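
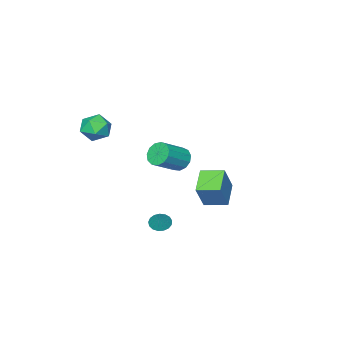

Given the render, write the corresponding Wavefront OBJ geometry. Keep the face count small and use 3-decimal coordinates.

v -1.647 -0.59 -0.525
v -1.16 -0.62 -1.317
v 0.573 -0.74 -0.247
v 0.087 -0.71 0.545
v -1.204 -0.113 -1.189
v 0.53 -0.233 -0.12
v -1.388 0.242 -0.851
v 0.345 0.122 0.219
v -1.654 0.333 -0.409
v 0.079 0.213 0.661
v -1.918 0.131 -0.003
v -0.185 0.011 1.066
v -2.096 -0.3 0.236
v -0.363 -0.42 1.306
v -2.131 -0.823 0.234
v -0.398 -0.943 1.304
v -2.012 -1.272 -0.009
v -0.279 -1.392 1.061
v -1.777 -1.504 -0.415
v -0.044 -1.624 0.654
v -1.501 -1.446 -0.857
v 0.232 -1.566 0.213
v -1.271 -1.117 -1.193
v 0.462 -1.237 -0.123
v -5.542 0.173 -4.042
v -4.547 0.46 -2.181
v -4.196 1.17 -4.917
v -3.2 1.457 -3.056
v -4.7 -1.177 -4.284
v -3.704 -0.89 -2.423
v -3.353 -0.18 -5.159
v -2.358 0.107 -3.298
v 3.584 3.306 -2.477
v 4.207 3.023 -2.666
v 4.116 3.774 -1.423
v 4.213 3.332 -2.806
v 4.074 3.635 -2.871
v 3.823 3.864 -2.846
v 3.518 3.964 -2.736
v 3.227 3.913 -2.567
v 3.019 3.724 -2.377
v 2.939 3.439 -2.21
v 3.008 3.123 -2.105
v 3.208 2.849 -2.084
v 3.495 2.68 -2.154
v 3.801 2.654 -2.297
v 4.059 2.778 -2.482
v 2.754 -1.953 3.613
v 3.481 -1.358 3.033
v 4.039 -3.122 4.027
v 4.766 -2.527 3.447
v 4.353 -2.127 4.389
v 3.558 -1.405 4.133
v 3.962 -3.075 2.927
v 3.167 -2.353 2.671
v 4.228 -2.052 2.609
v 4.469 -1.466 3.513
v 3.051 -3.014 3.547
v 3.292 -2.428 4.451
f 2 1 5
f 2 5 3
f 3 5 6
f 3 6 4
f 5 1 7
f 5 7 6
f 6 7 8
f 6 8 4
f 7 1 9
f 7 9 8
f 8 9 10
f 8 10 4
f 9 1 11
f 9 11 10
f 10 11 12
f 10 12 4
f 11 1 13
f 11 13 12
f 12 13 14
f 12 14 4
f 13 1 15
f 13 15 14
f 14 15 16
f 14 16 4
f 15 1 17
f 15 17 16
f 16 17 18
f 16 18 4
f 17 1 19
f 17 19 18
f 18 19 20
f 18 20 4
f 19 1 21
f 19 21 20
f 20 21 22
f 20 22 4
f 21 1 23
f 21 23 22
f 22 23 24
f 22 24 4
f 23 1 2
f 23 2 24
f 24 2 3
f 24 3 4
f 26 28 25
f 29 26 25
f 25 28 27
f 27 29 25
f 26 32 28
f 30 26 29
f 30 32 26
f 28 32 27
f 31 29 27
f 27 32 31
f 31 30 29
f 32 30 31
f 34 33 36
f 34 36 35
f 36 33 37
f 36 37 35
f 37 33 38
f 37 38 35
f 38 33 39
f 38 39 35
f 39 33 40
f 39 40 35
f 40 33 41
f 40 41 35
f 41 33 42
f 41 42 35
f 42 33 43
f 42 43 35
f 43 33 44
f 43 44 35
f 44 33 45
f 44 45 35
f 45 33 46
f 45 46 35
f 46 33 47
f 46 47 35
f 47 33 34
f 47 34 35
f 48 59 53
f 48 53 49
f 48 49 55
f 48 55 58
f 48 58 59
f 49 53 57
f 53 59 52
f 59 58 50
f 58 55 54
f 55 49 56
f 51 57 52
f 51 52 50
f 51 50 54
f 51 54 56
f 51 56 57
f 52 57 53
f 50 52 59
f 54 50 58
f 56 54 55
f 57 56 49



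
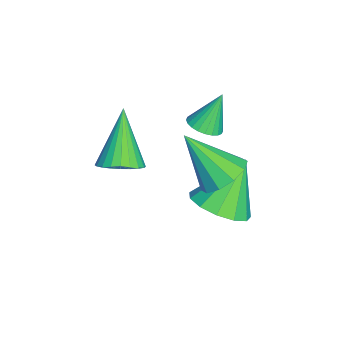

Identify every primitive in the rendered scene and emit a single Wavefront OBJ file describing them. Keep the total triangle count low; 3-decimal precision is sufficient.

v -1.871 2.106 0.185
v -1.511 1.803 0.407
v -2.169 2.534 1.255
v -1.404 1.971 0.37
v -1.367 2.159 0.305
v -1.408 2.34 0.221
v -1.518 2.485 0.132
v -1.683 2.572 0.051
v -1.876 2.588 -0.009
v -2.068 2.531 -0.04
v -2.23 2.409 -0.037
v -2.338 2.241 0.001
v -2.374 2.052 0.066
v -2.334 1.872 0.15
v -2.223 1.727 0.239
v -2.058 1.64 0.32
v -1.865 1.624 0.38
v -1.673 1.681 0.411
v 0.273 0.178 0.361
v 0.712 0.494 0.703
v -0.773 0.142 1.739
v 0.579 0.683 0.607
v 0.4 0.795 0.474
v 0.202 0.813 0.323
v 0.014 0.734 0.179
v -0.134 0.57 0.062
v -0.22 0.347 -0.009
v -0.232 0.098 -0.024
v -0.166 -0.139 0.02
v -0.033 -0.328 0.116
v 0.146 -0.439 0.249
v 0.345 -0.457 0.399
v 0.532 -0.378 0.544
v 0.68 -0.215 0.661
v 0.767 0.008 0.732
v 0.778 0.258 0.747
v -0.685 2.624 -2.075
v 0.102 2.607 -1.659
v -1.395 3.236 -0.705
v 0.068 3.057 -1.878
v -0.206 3.37 -2.159
v -0.631 3.446 -2.414
v -1.073 3.261 -2.561
v -1.392 2.874 -2.553
v -1.487 2.408 -2.394
v -1.326 2.01 -2.134
v -0.962 1.808 -1.855
v -0.51 1.865 -1.645
v -0.113 2.162 -1.573
v 0.468 2.814 0.432
v 1.069 2.431 0.269
v 0.132 1.766 1.648
v 1.182 2.746 0.571
v 1.022 3.087 0.82
v 0.651 3.323 0.921
v 0.21 3.365 0.835
v -0.132 3.196 0.595
v -0.245 2.881 0.292
v -0.086 2.54 0.043
v 0.285 2.304 -0.058
v 0.726 2.262 0.029
f 2 1 4
f 2 4 3
f 4 1 5
f 4 5 3
f 5 1 6
f 5 6 3
f 6 1 7
f 6 7 3
f 7 1 8
f 7 8 3
f 8 1 9
f 8 9 3
f 9 1 10
f 9 10 3
f 10 1 11
f 10 11 3
f 11 1 12
f 11 12 3
f 12 1 13
f 12 13 3
f 13 1 14
f 13 14 3
f 14 1 15
f 14 15 3
f 15 1 16
f 15 16 3
f 16 1 17
f 16 17 3
f 17 1 18
f 17 18 3
f 18 1 2
f 18 2 3
f 20 19 22
f 20 22 21
f 22 19 23
f 22 23 21
f 23 19 24
f 23 24 21
f 24 19 25
f 24 25 21
f 25 19 26
f 25 26 21
f 26 19 27
f 26 27 21
f 27 19 28
f 27 28 21
f 28 19 29
f 28 29 21
f 29 19 30
f 29 30 21
f 30 19 31
f 30 31 21
f 31 19 32
f 31 32 21
f 32 19 33
f 32 33 21
f 33 19 34
f 33 34 21
f 34 19 35
f 34 35 21
f 35 19 36
f 35 36 21
f 36 19 20
f 36 20 21
f 38 37 40
f 38 40 39
f 40 37 41
f 40 41 39
f 41 37 42
f 41 42 39
f 42 37 43
f 42 43 39
f 43 37 44
f 43 44 39
f 44 37 45
f 44 45 39
f 45 37 46
f 45 46 39
f 46 37 47
f 46 47 39
f 47 37 48
f 47 48 39
f 48 37 49
f 48 49 39
f 49 37 38
f 49 38 39
f 51 50 53
f 51 53 52
f 53 50 54
f 53 54 52
f 54 50 55
f 54 55 52
f 55 50 56
f 55 56 52
f 56 50 57
f 56 57 52
f 57 50 58
f 57 58 52
f 58 50 59
f 58 59 52
f 59 50 60
f 59 60 52
f 60 50 61
f 60 61 52
f 61 50 51
f 61 51 52



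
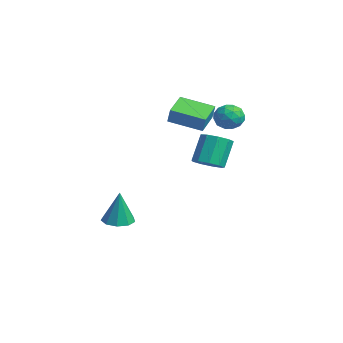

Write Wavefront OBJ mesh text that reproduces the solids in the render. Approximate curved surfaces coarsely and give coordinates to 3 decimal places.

v 1.536 0.8 0.558
v 2.33 0.562 0.933
v 1.778 1.282 2.557
v 0.984 1.52 2.182
v 2.371 1.135 0.693
v 1.82 1.855 2.317
v 2.021 1.551 0.39
v 1.47 2.271 2.014
v 1.444 1.616 0.165
v 0.893 2.336 1.789
v 0.91 1.299 0.124
v 0.359 2.019 1.748
v 0.669 0.748 0.287
v 0.117 1.469 1.91
v 0.833 0.222 0.576
v 0.282 0.942 2.2
v 1.326 -0.034 0.857
v 0.775 0.687 2.481
v 1.917 0.1 0.998
v 1.366 0.821 2.622
v -0.38 2.995 2.94
v 0.461 3.302 3.124
v -0.061 1.718 3.616
v 0.78 2.025 3.8
v 0.057 2.394 4.22
v -0.14 3.184 3.803
v 0.54 1.836 2.937
v 0.343 2.626 2.52
v 1.03 2.586 3.122
v 0.732 2.931 3.915
v -0.332 2.089 2.825
v -0.63 2.434 3.618
v 0.013 3.261 2.973
v 0.387 1.759 3.767
v -0.038 1.976 4.015
v 0.457 2.157 4.122
v -0.341 3.191 3.372
v 0.154 3.372 3.479
v -0.084 2.838 4.124
v 0.246 1.648 3.261
v 0.741 1.829 3.368
v -0.057 2.863 2.618
v 0.438 3.044 2.725
v 0.484 2.182 2.616
v 0.842 3.021 3.08
v 1.029 2.27 3.477
v 0.888 2.159 2.97
v 0.772 2.623 2.724
v 0.666 3.223 3.546
v 0.854 2.472 3.943
v 0.428 2.689 4.19
v 0.313 3.154 3.944
v 1.001 2.802 3.545
v -0.454 2.548 2.797
v -0.266 1.797 3.194
v 0.087 1.866 2.796
v -0.028 2.331 2.55
v -0.629 2.75 3.263
v -0.442 1.999 3.66
v -0.372 2.397 4.016
v -0.488 2.861 3.77
v -0.601 2.218 3.195
v -3.738 1.025 3.031
v -3.266 1.012 3.992
v -2.589 2.633 2.488
v -2.117 2.621 3.449
v -2.623 0.039 2.471
v -2.151 0.027 3.432
v -1.474 1.648 1.928
v -1.002 1.635 2.889
v -2.766 -2.775 -4.635
v -1.873 -2.473 -4.757
v -2.474 -2.765 -2.485
v -2.275 -1.964 -4.705
v -2.906 -1.835 -4.62
v -3.471 -2.145 -4.542
v -3.707 -2.75 -4.508
v -3.502 -3.366 -4.533
v -2.953 -3.706 -4.606
v -2.316 -3.609 -4.693
v -1.889 -3.122 -4.752
f 2 1 5
f 2 5 3
f 3 5 6
f 3 6 4
f 5 1 7
f 5 7 6
f 6 7 8
f 6 8 4
f 7 1 9
f 7 9 8
f 8 9 10
f 8 10 4
f 9 1 11
f 9 11 10
f 10 11 12
f 10 12 4
f 11 1 13
f 11 13 12
f 12 13 14
f 12 14 4
f 13 1 15
f 13 15 14
f 14 15 16
f 14 16 4
f 15 1 17
f 15 17 16
f 16 17 18
f 16 18 4
f 17 1 19
f 17 19 18
f 18 19 20
f 18 20 4
f 19 1 2
f 19 2 20
f 20 2 3
f 20 3 4
f 21 58 37
f 58 32 61
f 37 61 26
f 58 61 37
f 21 37 33
f 37 26 38
f 33 38 22
f 37 38 33
f 21 33 42
f 33 22 43
f 42 43 28
f 33 43 42
f 21 42 54
f 42 28 57
f 54 57 31
f 42 57 54
f 21 54 58
f 54 31 62
f 58 62 32
f 54 62 58
f 22 38 49
f 38 26 52
f 49 52 30
f 38 52 49
f 26 61 39
f 61 32 60
f 39 60 25
f 61 60 39
f 32 62 59
f 62 31 55
f 59 55 23
f 62 55 59
f 31 57 56
f 57 28 44
f 56 44 27
f 57 44 56
f 28 43 48
f 43 22 45
f 48 45 29
f 43 45 48
f 24 50 36
f 50 30 51
f 36 51 25
f 50 51 36
f 24 36 34
f 36 25 35
f 34 35 23
f 36 35 34
f 24 34 41
f 34 23 40
f 41 40 27
f 34 40 41
f 24 41 46
f 41 27 47
f 46 47 29
f 41 47 46
f 24 46 50
f 46 29 53
f 50 53 30
f 46 53 50
f 25 51 39
f 51 30 52
f 39 52 26
f 51 52 39
f 23 35 59
f 35 25 60
f 59 60 32
f 35 60 59
f 27 40 56
f 40 23 55
f 56 55 31
f 40 55 56
f 29 47 48
f 47 27 44
f 48 44 28
f 47 44 48
f 30 53 49
f 53 29 45
f 49 45 22
f 53 45 49
f 64 66 63
f 67 64 63
f 63 66 65
f 65 67 63
f 64 70 66
f 68 64 67
f 68 70 64
f 66 70 65
f 69 67 65
f 65 70 69
f 69 68 67
f 70 68 69
f 72 71 74
f 72 74 73
f 74 71 75
f 74 75 73
f 75 71 76
f 75 76 73
f 76 71 77
f 76 77 73
f 77 71 78
f 77 78 73
f 78 71 79
f 78 79 73
f 79 71 80
f 79 80 73
f 80 71 81
f 80 81 73
f 81 71 72
f 81 72 73



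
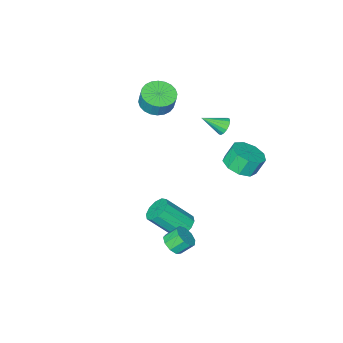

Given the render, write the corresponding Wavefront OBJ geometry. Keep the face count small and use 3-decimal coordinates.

v -0.473 -3.679 1.206
v 0.074 -2.853 0.889
v 0.14 -2.495 1.938
v -0.407 -3.321 2.254
v -0.306 -2.71 0.865
v -0.239 -2.353 1.914
v -0.711 -2.716 0.893
v -0.644 -2.358 1.941
v -1.079 -2.868 0.968
v -1.013 -2.51 2.017
v -1.356 -3.143 1.079
v -1.289 -2.786 2.128
v -1.498 -3.5 1.21
v -1.431 -3.142 2.259
v -1.484 -3.884 1.34
v -1.417 -3.527 2.389
v -1.316 -4.237 1.449
v -1.25 -3.88 2.498
v -1.02 -4.505 1.522
v -0.954 -4.147 2.571
v -0.641 -4.647 1.546
v -0.574 -4.29 2.595
v -0.236 -4.642 1.519
v -0.169 -4.284 2.567
v 0.133 -4.49 1.443
v 0.199 -4.132 2.492
v 0.409 -4.214 1.332
v 0.476 -3.857 2.381
v 0.551 -3.858 1.201
v 0.618 -3.5 2.25
v 0.537 -3.473 1.071
v 0.604 -3.116 2.12
v 0.37 -3.12 0.962
v 0.436 -2.763 2.011
v 3.872 3.623 -3.705
v 4.433 3.672 -3.226
v 3.81 4.067 -2.536
v 3.248 4.017 -3.015
v 4.4 4.098 -3.499
v 3.777 4.492 -2.809
v 4.12 4.301 -3.868
v 3.497 4.695 -3.178
v 3.723 4.187 -4.161
v 3.1 4.581 -3.471
v 3.396 3.809 -4.241
v 2.773 4.203 -3.55
v 3.291 3.344 -4.07
v 2.668 3.738 -3.38
v 3.458 3.01 -3.728
v 2.835 3.404 -3.038
v 3.818 2.962 -3.376
v 3.195 3.357 -2.686
v 4.204 3.224 -3.178
v 3.58 3.618 -2.487
v -1.182 3.016 -0.066
v -0.508 3.8 0.115
v -1.003 3.988 1.147
v -1.678 3.204 0.966
v -1.095 4.052 -0.213
v -1.59 4.24 0.819
v -1.723 3.819 -0.472
v -2.218 4.008 0.56
v -2.098 3.211 -0.541
v -2.593 3.399 0.491
v -2.045 2.511 -0.388
v -2.54 2.699 0.644
v -1.588 2.047 -0.084
v -2.083 2.236 0.948
v -0.941 2.037 0.228
v -1.437 2.226 1.26
v -0.407 2.485 0.403
v -0.903 2.673 1.435
v -0.236 3.181 0.358
v -0.731 3.369 1.39
v -1.733 0.927 1.603
v -1.361 0.937 1.12
v -0.707 0.193 2.377
v -1.293 1.201 1.28
v -1.344 1.391 1.527
v -1.498 1.457 1.795
v -1.715 1.381 2.011
v -1.937 1.183 2.118
v -2.105 0.917 2.087
v -2.172 0.654 1.926
v -2.122 0.464 1.679
v -1.968 0.398 1.412
v -1.75 0.474 1.196
v -1.528 0.671 1.089
v 1.947 2.092 -4.47
v 2.614 2.09 -4.981
v 3.76 1.125 -3.481
v 3.093 1.128 -2.97
v 2.624 2.53 -4.706
v 3.77 1.565 -3.206
v 2.376 2.803 -4.341
v 3.522 1.838 -2.841
v 1.964 2.805 -4.025
v 3.11 1.84 -2.525
v 1.545 2.534 -3.879
v 2.691 1.569 -2.379
v 1.28 2.095 -3.959
v 2.426 1.13 -2.459
v 1.27 1.655 -4.234
v 2.416 0.69 -2.734
v 1.518 1.382 -4.599
v 2.664 0.417 -3.099
v 1.93 1.38 -4.915
v 3.076 0.415 -3.415
v 2.349 1.651 -5.061
v 3.495 0.686 -3.561
f 2 1 5
f 2 5 3
f 3 5 6
f 3 6 4
f 5 1 7
f 5 7 6
f 6 7 8
f 6 8 4
f 7 1 9
f 7 9 8
f 8 9 10
f 8 10 4
f 9 1 11
f 9 11 10
f 10 11 12
f 10 12 4
f 11 1 13
f 11 13 12
f 12 13 14
f 12 14 4
f 13 1 15
f 13 15 14
f 14 15 16
f 14 16 4
f 15 1 17
f 15 17 16
f 16 17 18
f 16 18 4
f 17 1 19
f 17 19 18
f 18 19 20
f 18 20 4
f 19 1 21
f 19 21 20
f 20 21 22
f 20 22 4
f 21 1 23
f 21 23 22
f 22 23 24
f 22 24 4
f 23 1 25
f 23 25 24
f 24 25 26
f 24 26 4
f 25 1 27
f 25 27 26
f 26 27 28
f 26 28 4
f 27 1 29
f 27 29 28
f 28 29 30
f 28 30 4
f 29 1 31
f 29 31 30
f 30 31 32
f 30 32 4
f 31 1 33
f 31 33 32
f 32 33 34
f 32 34 4
f 33 1 2
f 33 2 34
f 34 2 3
f 34 3 4
f 36 35 39
f 36 39 37
f 37 39 40
f 37 40 38
f 39 35 41
f 39 41 40
f 40 41 42
f 40 42 38
f 41 35 43
f 41 43 42
f 42 43 44
f 42 44 38
f 43 35 45
f 43 45 44
f 44 45 46
f 44 46 38
f 45 35 47
f 45 47 46
f 46 47 48
f 46 48 38
f 47 35 49
f 47 49 48
f 48 49 50
f 48 50 38
f 49 35 51
f 49 51 50
f 50 51 52
f 50 52 38
f 51 35 53
f 51 53 52
f 52 53 54
f 52 54 38
f 53 35 36
f 53 36 54
f 54 36 37
f 54 37 38
f 56 55 59
f 56 59 57
f 57 59 60
f 57 60 58
f 59 55 61
f 59 61 60
f 60 61 62
f 60 62 58
f 61 55 63
f 61 63 62
f 62 63 64
f 62 64 58
f 63 55 65
f 63 65 64
f 64 65 66
f 64 66 58
f 65 55 67
f 65 67 66
f 66 67 68
f 66 68 58
f 67 55 69
f 67 69 68
f 68 69 70
f 68 70 58
f 69 55 71
f 69 71 70
f 70 71 72
f 70 72 58
f 71 55 73
f 71 73 72
f 72 73 74
f 72 74 58
f 73 55 56
f 73 56 74
f 74 56 57
f 74 57 58
f 76 75 78
f 76 78 77
f 78 75 79
f 78 79 77
f 79 75 80
f 79 80 77
f 80 75 81
f 80 81 77
f 81 75 82
f 81 82 77
f 82 75 83
f 82 83 77
f 83 75 84
f 83 84 77
f 84 75 85
f 84 85 77
f 85 75 86
f 85 86 77
f 86 75 87
f 86 87 77
f 87 75 88
f 87 88 77
f 88 75 76
f 88 76 77
f 90 89 93
f 90 93 91
f 91 93 94
f 91 94 92
f 93 89 95
f 93 95 94
f 94 95 96
f 94 96 92
f 95 89 97
f 95 97 96
f 96 97 98
f 96 98 92
f 97 89 99
f 97 99 98
f 98 99 100
f 98 100 92
f 99 89 101
f 99 101 100
f 100 101 102
f 100 102 92
f 101 89 103
f 101 103 102
f 102 103 104
f 102 104 92
f 103 89 105
f 103 105 104
f 104 105 106
f 104 106 92
f 105 89 107
f 105 107 106
f 106 107 108
f 106 108 92
f 107 89 109
f 107 109 108
f 108 109 110
f 108 110 92
f 109 89 90
f 109 90 110
f 110 90 91
f 110 91 92



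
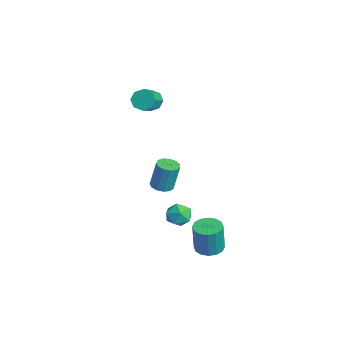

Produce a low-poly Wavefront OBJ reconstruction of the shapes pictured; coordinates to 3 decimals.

v -2.797 -2.629 -2.957
v -2.166 -2.731 -2.989
v -2.032 -2.413 -1.334
v -2.663 -2.311 -1.303
v -2.215 -2.38 -3.052
v -2.082 -2.061 -1.398
v -2.449 -2.107 -3.086
v -2.316 -1.789 -1.431
v -2.794 -2.001 -3.078
v -2.66 -1.682 -1.424
v -3.139 -2.094 -3.033
v -3.006 -1.775 -1.378
v -3.376 -2.357 -2.963
v -3.242 -2.038 -1.309
v -3.429 -2.706 -2.891
v -3.295 -2.388 -1.237
v -3.281 -3.031 -2.841
v -3.147 -2.713 -1.186
v -2.979 -3.229 -2.827
v -2.846 -2.91 -1.173
v -2.62 -3.236 -2.855
v -2.486 -2.917 -1.2
v -2.317 -3.05 -2.915
v -2.183 -2.732 -1.261
v -3.5 -2.982 3.192
v -3.004 -2.686 2.853
v -2.124 -3.362 3.549
v -2.62 -3.658 3.888
v -3.136 -2.425 3.274
v -2.257 -3.101 3.97
v -3.482 -2.49 3.647
v -2.602 -3.167 4.343
v -3.838 -2.844 3.754
v -2.958 -3.52 4.45
v -3.996 -3.278 3.531
v -3.116 -3.954 4.227
v -3.863 -3.539 3.11
v -2.984 -4.215 3.806
v -3.518 -3.473 2.737
v -2.638 -4.15 3.433
v -3.162 -3.12 2.63
v -2.282 -3.796 3.326
v 3.487 -2.171 -3.439
v 4.075 -1.689 -3.45
v 4.22 -1.827 -1.772
v 3.633 -2.309 -1.761
v 3.757 -1.462 -3.404
v 3.903 -1.599 -1.726
v 3.367 -1.424 -3.367
v 3.513 -1.562 -1.689
v 3.01 -1.587 -3.35
v 3.155 -1.725 -1.672
v 2.78 -1.906 -3.356
v 2.925 -2.044 -1.678
v 2.74 -2.296 -3.384
v 2.885 -2.434 -1.706
v 2.9 -2.653 -3.428
v 3.045 -2.791 -1.75
v 3.217 -2.881 -3.474
v 3.363 -3.018 -1.796
v 3.607 -2.918 -3.511
v 3.753 -3.056 -1.833
v 3.965 -2.755 -3.528
v 4.11 -2.893 -1.85
v 4.195 -2.436 -3.522
v 4.34 -2.574 -1.844
v 4.235 -2.046 -3.494
v 4.38 -2.184 -1.816
v 0.103 -2.421 -2.622
v 0.826 -2.257 -2.388
v 0.534 -3.423 -3.252
v 1.257 -3.259 -3.018
v 0.729 -3.507 -2.503
v 0.462 -2.888 -2.114
v 0.898 -2.792 -3.526
v 0.631 -2.173 -3.137
v 1.318 -2.486 -2.946
v 1.213 -2.928 -2.314
v 0.147 -2.752 -3.326
v 0.042 -3.194 -2.694
f 2 1 5
f 2 5 3
f 3 5 6
f 3 6 4
f 5 1 7
f 5 7 6
f 6 7 8
f 6 8 4
f 7 1 9
f 7 9 8
f 8 9 10
f 8 10 4
f 9 1 11
f 9 11 10
f 10 11 12
f 10 12 4
f 11 1 13
f 11 13 12
f 12 13 14
f 12 14 4
f 13 1 15
f 13 15 14
f 14 15 16
f 14 16 4
f 15 1 17
f 15 17 16
f 16 17 18
f 16 18 4
f 17 1 19
f 17 19 18
f 18 19 20
f 18 20 4
f 19 1 21
f 19 21 20
f 20 21 22
f 20 22 4
f 21 1 23
f 21 23 22
f 22 23 24
f 22 24 4
f 23 1 2
f 23 2 24
f 24 2 3
f 24 3 4
f 26 25 29
f 26 29 27
f 27 29 30
f 27 30 28
f 29 25 31
f 29 31 30
f 30 31 32
f 30 32 28
f 31 25 33
f 31 33 32
f 32 33 34
f 32 34 28
f 33 25 35
f 33 35 34
f 34 35 36
f 34 36 28
f 35 25 37
f 35 37 36
f 36 37 38
f 36 38 28
f 37 25 39
f 37 39 38
f 38 39 40
f 38 40 28
f 39 25 41
f 39 41 40
f 40 41 42
f 40 42 28
f 41 25 26
f 41 26 42
f 42 26 27
f 42 27 28
f 44 43 47
f 44 47 45
f 45 47 48
f 45 48 46
f 47 43 49
f 47 49 48
f 48 49 50
f 48 50 46
f 49 43 51
f 49 51 50
f 50 51 52
f 50 52 46
f 51 43 53
f 51 53 52
f 52 53 54
f 52 54 46
f 53 43 55
f 53 55 54
f 54 55 56
f 54 56 46
f 55 43 57
f 55 57 56
f 56 57 58
f 56 58 46
f 57 43 59
f 57 59 58
f 58 59 60
f 58 60 46
f 59 43 61
f 59 61 60
f 60 61 62
f 60 62 46
f 61 43 63
f 61 63 62
f 62 63 64
f 62 64 46
f 63 43 65
f 63 65 64
f 64 65 66
f 64 66 46
f 65 43 67
f 65 67 66
f 66 67 68
f 66 68 46
f 67 43 44
f 67 44 68
f 68 44 45
f 68 45 46
f 69 80 74
f 69 74 70
f 69 70 76
f 69 76 79
f 69 79 80
f 70 74 78
f 74 80 73
f 80 79 71
f 79 76 75
f 76 70 77
f 72 78 73
f 72 73 71
f 72 71 75
f 72 75 77
f 72 77 78
f 73 78 74
f 71 73 80
f 75 71 79
f 77 75 76
f 78 77 70



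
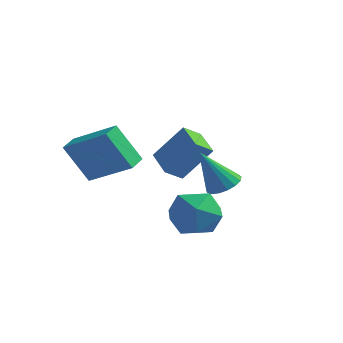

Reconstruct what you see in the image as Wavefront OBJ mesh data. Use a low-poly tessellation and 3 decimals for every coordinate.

v 1.5 1.532 1.872
v 2.164 1.151 1.047
v 0.036 1.229 0.833
v 0.7 0.848 0.008
v 0.583 0.254 0.956
v 1.488 0.44 1.598
v 0.712 1.94 0.282
v 1.617 2.126 0.924
v 1.677 1.403 0.064
v 1.597 0.361 0.481
v 0.603 2.019 1.399
v 0.523 0.977 1.816
v -2.068 -0.676 2.659
v -2.941 -0.913 4.18
v -2.117 0.126 2.756
v -2.99 -0.11 4.277
v -0.35 -0.69 3.643
v -1.223 -0.926 5.164
v -0.399 0.113 3.74
v -1.272 -0.124 5.261
v 2.199 1.152 2.644
v 2.827 1.151 2.93
v 1.481 0.688 4.216
v 2.721 1.46 2.974
v 2.496 1.7 2.941
v 2.203 1.814 2.841
v 1.909 1.776 2.696
v 1.681 1.596 2.538
v 1.572 1.314 2.405
v 1.607 0.995 2.327
v 1.778 0.712 2.321
v 2.045 0.53 2.389
v 2.347 0.491 2.516
v 2.616 0.603 2.672
v 2.789 0.841 2.821
v -1.557 4.477 1.612
v -1.953 3.837 2.123
v -0.573 4.989 3.017
v -0.97 4.349 3.528
v -0.63 3.631 1.272
v -1.027 2.991 1.783
v 0.353 4.143 2.677
v -0.043 3.503 3.188
f 1 12 6
f 1 6 2
f 1 2 8
f 1 8 11
f 1 11 12
f 2 6 10
f 6 12 5
f 12 11 3
f 11 8 7
f 8 2 9
f 4 10 5
f 4 5 3
f 4 3 7
f 4 7 9
f 4 9 10
f 5 10 6
f 3 5 12
f 7 3 11
f 9 7 8
f 10 9 2
f 14 16 13
f 17 14 13
f 13 16 15
f 15 17 13
f 14 20 16
f 18 14 17
f 18 20 14
f 16 20 15
f 19 17 15
f 15 20 19
f 19 18 17
f 20 18 19
f 22 21 24
f 22 24 23
f 24 21 25
f 24 25 23
f 25 21 26
f 25 26 23
f 26 21 27
f 26 27 23
f 27 21 28
f 27 28 23
f 28 21 29
f 28 29 23
f 29 21 30
f 29 30 23
f 30 21 31
f 30 31 23
f 31 21 32
f 31 32 23
f 32 21 33
f 32 33 23
f 33 21 34
f 33 34 23
f 34 21 35
f 34 35 23
f 35 21 22
f 35 22 23
f 37 39 36
f 40 37 36
f 36 39 38
f 38 40 36
f 37 43 39
f 41 37 40
f 41 43 37
f 39 43 38
f 42 40 38
f 38 43 42
f 42 41 40
f 43 41 42



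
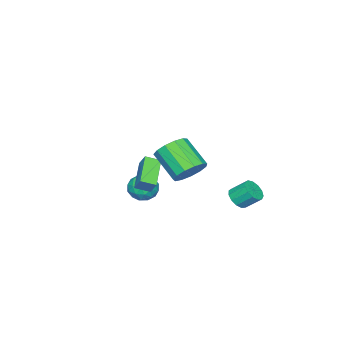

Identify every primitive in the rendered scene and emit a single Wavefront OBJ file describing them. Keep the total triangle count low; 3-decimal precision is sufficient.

v -1.472 -1.798 -3.633
v -0.679 -1.977 -3.19
v -2.061 -3.063 -3.09
v -1.268 -3.242 -2.647
v -1.802 -2.537 -2.374
v -1.438 -1.756 -2.709
v -1.302 -3.284 -3.571
v -0.938 -2.503 -3.906
v -0.574 -2.896 -3.152
v -0.883 -2.434 -2.412
v -1.857 -2.606 -3.868
v -2.166 -2.144 -3.128
v -1.024 -1.777 -3.459
v -1.716 -3.263 -2.821
v -2.03 -2.849 -2.66
v -1.564 -2.954 -2.4
v -1.47 -1.646 -3.177
v -1.004 -1.752 -2.916
v -1.664 -2.081 -2.436
v -1.736 -3.288 -3.364
v -1.27 -3.394 -3.103
v -1.176 -2.086 -3.88
v -0.71 -2.191 -3.62
v -1.076 -2.959 -3.844
v -0.496 -2.422 -3.176
v -0.842 -3.165 -2.857
v -0.862 -3.19 -3.4
v -0.648 -2.731 -3.597
v -0.678 -2.15 -2.742
v -1.024 -2.894 -2.422
v -1.338 -2.479 -2.262
v -1.124 -2.02 -2.459
v -0.616 -2.69 -2.719
v -1.716 -2.146 -3.858
v -2.062 -2.89 -3.538
v -1.616 -3.02 -3.821
v -1.402 -2.561 -4.018
v -1.898 -1.875 -3.423
v -2.244 -2.618 -3.104
v -2.092 -2.309 -2.683
v -1.878 -1.85 -2.88
v -2.124 -2.35 -3.561
v 3.094 3.322 1.813
v 3.897 2.844 1.518
v 3.469 1.4 2.692
v 2.666 1.878 2.987
v 4.049 3.151 1.951
v 3.621 1.707 3.125
v 3.898 3.512 2.34
v 3.47 2.068 3.514
v 3.492 3.813 2.562
v 3.064 2.369 3.736
v 2.959 3.958 2.546
v 2.531 2.514 3.72
v 2.469 3.901 2.297
v 2.041 2.457 3.472
v 2.178 3.66 1.895
v 1.75 2.216 3.069
v 2.177 3.312 1.466
v 1.749 1.868 2.641
v 2.468 2.967 1.148
v 2.04 1.523 2.322
v 2.957 2.735 1.04
v 2.529 1.29 2.215
v 3.49 2.689 1.178
v 3.062 1.245 2.353
v -1.539 -1.839 -1.422
v -1.344 -1.334 -0.678
v 0.054 -1.087 -2.349
v 0.248 -0.582 -1.604
v -1.028 -2.518 -1.096
v -0.834 -2.013 -0.351
v 0.564 -1.766 -2.022
v 0.759 -1.261 -1.278
v -3.673 2.015 -3.659
v -3.137 1.767 -3.213
v -3.391 2.617 -2.435
v -3.927 2.865 -2.881
v -2.96 2.049 -3.464
v -3.214 2.899 -2.685
v -3.009 2.321 -3.776
v -3.263 3.171 -2.998
v -3.269 2.495 -4.052
v -3.523 3.345 -3.273
v -3.657 2.517 -4.202
v -3.911 3.367 -3.424
v -4.05 2.38 -4.181
v -4.304 3.23 -3.403
v -4.324 2.127 -3.993
v -4.578 2.977 -3.215
v -4.39 1.838 -3.7
v -4.644 2.688 -2.922
v -4.229 1.606 -3.394
v -4.483 2.456 -2.615
v -3.892 1.503 -3.171
v -4.146 2.353 -2.393
v -3.485 1.563 -3.104
v -3.739 2.413 -2.326
f 1 38 17
f 38 12 41
f 17 41 6
f 38 41 17
f 1 17 13
f 17 6 18
f 13 18 2
f 17 18 13
f 1 13 22
f 13 2 23
f 22 23 8
f 13 23 22
f 1 22 34
f 22 8 37
f 34 37 11
f 22 37 34
f 1 34 38
f 34 11 42
f 38 42 12
f 34 42 38
f 2 18 29
f 18 6 32
f 29 32 10
f 18 32 29
f 6 41 19
f 41 12 40
f 19 40 5
f 41 40 19
f 12 42 39
f 42 11 35
f 39 35 3
f 42 35 39
f 11 37 36
f 37 8 24
f 36 24 7
f 37 24 36
f 8 23 28
f 23 2 25
f 28 25 9
f 23 25 28
f 4 30 16
f 30 10 31
f 16 31 5
f 30 31 16
f 4 16 14
f 16 5 15
f 14 15 3
f 16 15 14
f 4 14 21
f 14 3 20
f 21 20 7
f 14 20 21
f 4 21 26
f 21 7 27
f 26 27 9
f 21 27 26
f 4 26 30
f 26 9 33
f 30 33 10
f 26 33 30
f 5 31 19
f 31 10 32
f 19 32 6
f 31 32 19
f 3 15 39
f 15 5 40
f 39 40 12
f 15 40 39
f 7 20 36
f 20 3 35
f 36 35 11
f 20 35 36
f 9 27 28
f 27 7 24
f 28 24 8
f 27 24 28
f 10 33 29
f 33 9 25
f 29 25 2
f 33 25 29
f 44 43 47
f 44 47 45
f 45 47 48
f 45 48 46
f 47 43 49
f 47 49 48
f 48 49 50
f 48 50 46
f 49 43 51
f 49 51 50
f 50 51 52
f 50 52 46
f 51 43 53
f 51 53 52
f 52 53 54
f 52 54 46
f 53 43 55
f 53 55 54
f 54 55 56
f 54 56 46
f 55 43 57
f 55 57 56
f 56 57 58
f 56 58 46
f 57 43 59
f 57 59 58
f 58 59 60
f 58 60 46
f 59 43 61
f 59 61 60
f 60 61 62
f 60 62 46
f 61 43 63
f 61 63 62
f 62 63 64
f 62 64 46
f 63 43 65
f 63 65 64
f 64 65 66
f 64 66 46
f 65 43 44
f 65 44 66
f 66 44 45
f 66 45 46
f 68 70 67
f 71 68 67
f 67 70 69
f 69 71 67
f 68 74 70
f 72 68 71
f 72 74 68
f 70 74 69
f 73 71 69
f 69 74 73
f 73 72 71
f 74 72 73
f 76 75 79
f 76 79 77
f 77 79 80
f 77 80 78
f 79 75 81
f 79 81 80
f 80 81 82
f 80 82 78
f 81 75 83
f 81 83 82
f 82 83 84
f 82 84 78
f 83 75 85
f 83 85 84
f 84 85 86
f 84 86 78
f 85 75 87
f 85 87 86
f 86 87 88
f 86 88 78
f 87 75 89
f 87 89 88
f 88 89 90
f 88 90 78
f 89 75 91
f 89 91 90
f 90 91 92
f 90 92 78
f 91 75 93
f 91 93 92
f 92 93 94
f 92 94 78
f 93 75 95
f 93 95 94
f 94 95 96
f 94 96 78
f 95 75 97
f 95 97 96
f 96 97 98
f 96 98 78
f 97 75 76
f 97 76 98
f 98 76 77
f 98 77 78



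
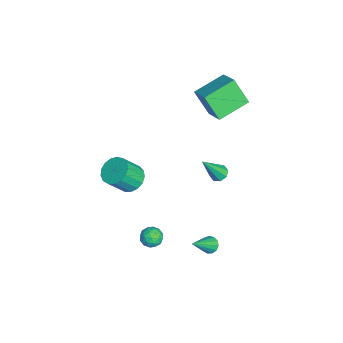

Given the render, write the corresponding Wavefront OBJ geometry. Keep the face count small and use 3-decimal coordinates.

v -0.291 -0.948 -0.351
v 0.499 -0.611 -0.373
v 0.902 -1.475 0.849
v 0.111 -1.812 0.871
v 0.291 -0.357 -0.125
v 0.694 -1.221 1.097
v -0.051 -0.239 0.071
v 0.352 -1.102 1.293
v -0.448 -0.283 0.171
v -0.045 -1.147 1.393
v -0.809 -0.479 0.151
v -0.406 -1.343 1.373
v -1.051 -0.783 0.016
v -0.649 -1.647 1.238
v -1.12 -1.125 -0.203
v -0.717 -1.989 1.019
v -0.999 -1.426 -0.456
v -0.596 -2.29 0.766
v -0.715 -1.618 -0.685
v -0.312 -2.482 0.537
v -0.335 -1.656 -0.837
v 0.068 -2.52 0.385
v 0.055 -1.532 -0.878
v 0.458 -2.396 0.344
v 0.366 -1.274 -0.799
v 0.769 -2.138 0.423
v 0.527 -0.942 -0.616
v 0.929 -1.806 0.606
v -3.78 3.281 1.572
v -4.313 2.504 3.011
v -4.74 4.887 2.083
v -5.273 4.11 3.522
v -2.587 3.77 2.278
v -3.12 2.993 3.717
v -3.547 5.376 2.789
v -4.08 4.599 4.228
v -4.06 3.893 -4.29
v -3.685 3.58 -4.584
v -3.46 2.927 -2.49
v -3.514 3.955 -4.44
v -3.663 4.293 -4.208
v -4.045 4.397 -4.025
v -4.436 4.206 -3.997
v -4.607 3.831 -4.141
v -4.458 3.493 -4.373
v -4.076 3.389 -4.556
v 1.922 3.08 -4.071
v 2.29 2.953 -4.431
v 2.958 2.1 -2.669
v 2.375 3.213 -4.313
v 2.316 3.431 -4.117
v 2.133 3.538 -3.907
v 1.882 3.499 -3.749
v 1.644 3.327 -3.694
v 1.495 3.077 -3.758
v 1.481 2.827 -3.922
v 1.607 2.658 -4.133
v 1.833 2.623 -4.325
v 2.088 2.733 -4.436
v 2.538 0.621 -2.168
v 3.144 0.43 -2.314
v 2.196 -0.37 -2.286
v 2.802 -0.561 -2.432
v 2.658 -0.369 -1.826
v 2.869 0.243 -1.753
v 2.471 -0.183 -2.847
v 2.682 0.429 -2.774
v 3.102 -0.067 -2.734
v 3.218 -0.182 -2.103
v 2.122 0.242 -2.497
v 2.238 0.127 -1.866
v 2.871 0.612 -2.231
v 2.469 -0.552 -2.369
v 2.385 -0.44 -2.013
v 2.741 -0.552 -2.099
v 2.709 0.503 -1.901
v 3.066 0.39 -1.987
v 2.78 -0.079 -1.7
v 2.274 -0.33 -2.613
v 2.631 -0.443 -2.699
v 2.599 0.612 -2.501
v 2.955 0.5 -2.587
v 2.56 0.139 -2.9
v 3.202 0.208 -2.563
v 3.002 -0.375 -2.633
v 2.807 -0.152 -2.876
v 2.931 0.208 -2.834
v 3.271 0.14 -2.192
v 3.07 -0.442 -2.262
v 2.985 -0.33 -1.905
v 3.109 0.03 -1.862
v 3.246 -0.152 -2.439
v 2.27 0.502 -2.338
v 2.069 -0.08 -2.408
v 2.231 0.03 -2.738
v 2.355 0.39 -2.695
v 2.338 0.435 -1.967
v 2.138 -0.148 -2.037
v 2.409 -0.148 -1.766
v 2.533 0.212 -1.724
v 2.094 0.212 -2.161
f 2 1 5
f 2 5 3
f 3 5 6
f 3 6 4
f 5 1 7
f 5 7 6
f 6 7 8
f 6 8 4
f 7 1 9
f 7 9 8
f 8 9 10
f 8 10 4
f 9 1 11
f 9 11 10
f 10 11 12
f 10 12 4
f 11 1 13
f 11 13 12
f 12 13 14
f 12 14 4
f 13 1 15
f 13 15 14
f 14 15 16
f 14 16 4
f 15 1 17
f 15 17 16
f 16 17 18
f 16 18 4
f 17 1 19
f 17 19 18
f 18 19 20
f 18 20 4
f 19 1 21
f 19 21 20
f 20 21 22
f 20 22 4
f 21 1 23
f 21 23 22
f 22 23 24
f 22 24 4
f 23 1 25
f 23 25 24
f 24 25 26
f 24 26 4
f 25 1 27
f 25 27 26
f 26 27 28
f 26 28 4
f 27 1 2
f 27 2 28
f 28 2 3
f 28 3 4
f 30 32 29
f 33 30 29
f 29 32 31
f 31 33 29
f 30 36 32
f 34 30 33
f 34 36 30
f 32 36 31
f 35 33 31
f 31 36 35
f 35 34 33
f 36 34 35
f 38 37 40
f 38 40 39
f 40 37 41
f 40 41 39
f 41 37 42
f 41 42 39
f 42 37 43
f 42 43 39
f 43 37 44
f 43 44 39
f 44 37 45
f 44 45 39
f 45 37 46
f 45 46 39
f 46 37 38
f 46 38 39
f 48 47 50
f 48 50 49
f 50 47 51
f 50 51 49
f 51 47 52
f 51 52 49
f 52 47 53
f 52 53 49
f 53 47 54
f 53 54 49
f 54 47 55
f 54 55 49
f 55 47 56
f 55 56 49
f 56 47 57
f 56 57 49
f 57 47 58
f 57 58 49
f 58 47 59
f 58 59 49
f 59 47 48
f 59 48 49
f 60 97 76
f 97 71 100
f 76 100 65
f 97 100 76
f 60 76 72
f 76 65 77
f 72 77 61
f 76 77 72
f 60 72 81
f 72 61 82
f 81 82 67
f 72 82 81
f 60 81 93
f 81 67 96
f 93 96 70
f 81 96 93
f 60 93 97
f 93 70 101
f 97 101 71
f 93 101 97
f 61 77 88
f 77 65 91
f 88 91 69
f 77 91 88
f 65 100 78
f 100 71 99
f 78 99 64
f 100 99 78
f 71 101 98
f 101 70 94
f 98 94 62
f 101 94 98
f 70 96 95
f 96 67 83
f 95 83 66
f 96 83 95
f 67 82 87
f 82 61 84
f 87 84 68
f 82 84 87
f 63 89 75
f 89 69 90
f 75 90 64
f 89 90 75
f 63 75 73
f 75 64 74
f 73 74 62
f 75 74 73
f 63 73 80
f 73 62 79
f 80 79 66
f 73 79 80
f 63 80 85
f 80 66 86
f 85 86 68
f 80 86 85
f 63 85 89
f 85 68 92
f 89 92 69
f 85 92 89
f 64 90 78
f 90 69 91
f 78 91 65
f 90 91 78
f 62 74 98
f 74 64 99
f 98 99 71
f 74 99 98
f 66 79 95
f 79 62 94
f 95 94 70
f 79 94 95
f 68 86 87
f 86 66 83
f 87 83 67
f 86 83 87
f 69 92 88
f 92 68 84
f 88 84 61
f 92 84 88



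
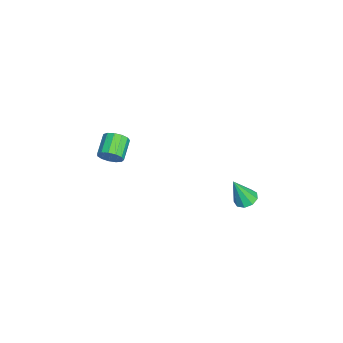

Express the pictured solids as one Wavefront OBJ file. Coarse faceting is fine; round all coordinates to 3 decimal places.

v 3.766 2.78 -3.035
v 4.159 2.429 -3.224
v 3.914 2.22 -1.685
v 4.321 2.755 -3.106
v 4.224 3.093 -2.955
v 3.912 3.285 -2.842
v 3.532 3.241 -2.819
v 3.262 2.981 -2.897
v 3.228 2.627 -3.04
v 3.445 2.345 -3.181
v 3.813 2.267 -3.254
v 0.339 -3.501 -4.131
v 0.596 -3.208 -3.636
v -0.443 -3.046 -3.194
v -0.699 -3.339 -3.689
v 0.531 -2.957 -3.879
v -0.507 -2.795 -3.437
v 0.406 -2.879 -4.201
v -0.632 -2.717 -3.759
v 0.26 -2.998 -4.502
v -0.779 -2.836 -4.06
v 0.138 -3.277 -4.685
v -0.9 -3.115 -4.243
v 0.081 -3.627 -4.692
v -0.958 -3.465 -4.249
v 0.105 -3.937 -4.521
v -0.933 -3.775 -4.078
v 0.204 -4.109 -4.226
v -0.834 -3.947 -3.784
v 0.346 -4.087 -3.901
v -0.693 -3.926 -3.459
v 0.485 -3.88 -3.649
v -0.553 -3.718 -3.207
v 0.578 -3.552 -3.551
v -0.46 -3.39 -3.108
f 2 1 4
f 2 4 3
f 4 1 5
f 4 5 3
f 5 1 6
f 5 6 3
f 6 1 7
f 6 7 3
f 7 1 8
f 7 8 3
f 8 1 9
f 8 9 3
f 9 1 10
f 9 10 3
f 10 1 11
f 10 11 3
f 11 1 2
f 11 2 3
f 13 12 16
f 13 16 14
f 14 16 17
f 14 17 15
f 16 12 18
f 16 18 17
f 17 18 19
f 17 19 15
f 18 12 20
f 18 20 19
f 19 20 21
f 19 21 15
f 20 12 22
f 20 22 21
f 21 22 23
f 21 23 15
f 22 12 24
f 22 24 23
f 23 24 25
f 23 25 15
f 24 12 26
f 24 26 25
f 25 26 27
f 25 27 15
f 26 12 28
f 26 28 27
f 27 28 29
f 27 29 15
f 28 12 30
f 28 30 29
f 29 30 31
f 29 31 15
f 30 12 32
f 30 32 31
f 31 32 33
f 31 33 15
f 32 12 34
f 32 34 33
f 33 34 35
f 33 35 15
f 34 12 13
f 34 13 35
f 35 13 14
f 35 14 15



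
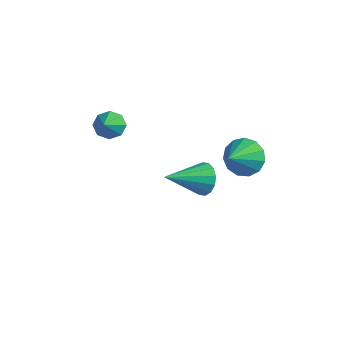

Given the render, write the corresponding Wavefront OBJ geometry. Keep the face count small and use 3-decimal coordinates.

v -3.698 0.156 2.46
v -3.374 -0.148 1.881
v -2.622 -1.056 3.7
v -3.095 0.296 2.074
v -3.17 0.658 2.493
v -3.555 0.726 2.893
v -4.023 0.459 3.039
v -4.302 0.015 2.847
v -4.227 -0.347 2.428
v -3.842 -0.415 2.028
v -2.389 4.452 -2.665
v -1.69 4.519 -2.086
v -2.911 2.548 -1.815
v -2.054 4.719 -1.863
v -2.507 4.847 -1.854
v -2.929 4.869 -2.063
v -3.206 4.78 -2.433
v -3.264 4.602 -2.866
v -3.088 4.385 -3.245
v -2.724 4.185 -3.468
v -2.271 4.057 -3.477
v -1.849 4.035 -3.268
v -1.572 4.125 -2.897
v -1.514 4.302 -2.465
v 0.512 4.07 0.748
v 1.144 3.779 0.016
v 0.828 2.83 1.512
v 1.454 4.084 0.383
v 1.465 4.385 0.866
v 1.173 4.585 1.312
v 0.672 4.622 1.578
v 0.12 4.484 1.581
v -0.308 4.214 1.32
v -0.475 3.898 0.876
v -0.328 3.637 0.392
v 0.085 3.513 0.021
v 0.634 3.566 -0.119
f 2 1 4
f 2 4 3
f 4 1 5
f 4 5 3
f 5 1 6
f 5 6 3
f 6 1 7
f 6 7 3
f 7 1 8
f 7 8 3
f 8 1 9
f 8 9 3
f 9 1 10
f 9 10 3
f 10 1 2
f 10 2 3
f 12 11 14
f 12 14 13
f 14 11 15
f 14 15 13
f 15 11 16
f 15 16 13
f 16 11 17
f 16 17 13
f 17 11 18
f 17 18 13
f 18 11 19
f 18 19 13
f 19 11 20
f 19 20 13
f 20 11 21
f 20 21 13
f 21 11 22
f 21 22 13
f 22 11 23
f 22 23 13
f 23 11 24
f 23 24 13
f 24 11 12
f 24 12 13
f 26 25 28
f 26 28 27
f 28 25 29
f 28 29 27
f 29 25 30
f 29 30 27
f 30 25 31
f 30 31 27
f 31 25 32
f 31 32 27
f 32 25 33
f 32 33 27
f 33 25 34
f 33 34 27
f 34 25 35
f 34 35 27
f 35 25 36
f 35 36 27
f 36 25 37
f 36 37 27
f 37 25 26
f 37 26 27



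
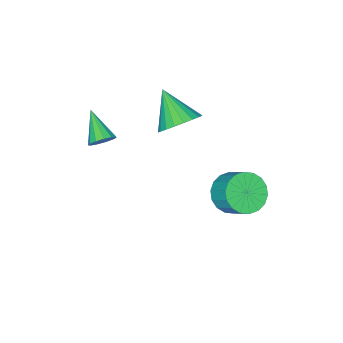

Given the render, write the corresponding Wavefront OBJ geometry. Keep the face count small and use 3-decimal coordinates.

v -1.864 3.499 -3.368
v -0.902 3.571 -3.591
v -0.774 4.514 -2.735
v -1.736 4.441 -2.512
v -1.089 3.853 -3.873
v -0.962 4.795 -3.017
v -1.43 4.064 -4.055
v -1.303 5.007 -3.199
v -1.857 4.164 -4.101
v -1.729 5.106 -3.245
v -2.285 4.132 -4.002
v -2.157 5.074 -3.146
v -2.63 3.974 -3.778
v -2.502 4.917 -2.921
v -2.823 3.722 -3.472
v -2.695 4.665 -2.615
v -2.826 3.426 -3.145
v -2.698 4.369 -2.289
v -2.638 3.145 -2.863
v -2.511 4.087 -2.007
v -2.297 2.933 -2.681
v -2.17 3.876 -1.825
v -1.871 2.834 -2.635
v -1.743 3.776 -1.779
v -1.443 2.866 -2.734
v -1.315 3.808 -1.878
v -1.098 3.023 -2.959
v -0.97 3.966 -2.102
v -0.905 3.275 -3.265
v -0.777 4.218 -2.408
v -1.119 1.283 0.407
v -0.754 1.824 1.152
v -1.461 -0.063 1.553
v -1.152 1.929 1.157
v -1.544 1.923 1.032
v -1.863 1.805 0.799
v -2.053 1.598 0.499
v -2.082 1.336 0.183
v -1.944 1.065 -0.095
v -1.664 0.831 -0.285
v -1.289 0.676 -0.356
v -0.885 0.626 -0.295
v -0.522 0.689 -0.112
v -0.261 0.855 0.16
v -0.15 1.095 0.475
v -0.205 1.367 0.779
v -0.419 1.625 1.018
v 2.724 0.747 1.8
v 3.158 0.838 2.19
v 2.216 -0.427 2.64
v 2.9 1.022 2.292
v 2.587 1.119 2.237
v 2.317 1.098 2.044
v 2.177 0.965 1.773
v 2.21 0.763 1.511
v 2.407 0.556 1.341
v 2.704 0.41 1.317
v 3.008 0.37 1.446
v 3.222 0.45 1.687
v 3.278 0.625 1.965
f 2 1 5
f 2 5 3
f 3 5 6
f 3 6 4
f 5 1 7
f 5 7 6
f 6 7 8
f 6 8 4
f 7 1 9
f 7 9 8
f 8 9 10
f 8 10 4
f 9 1 11
f 9 11 10
f 10 11 12
f 10 12 4
f 11 1 13
f 11 13 12
f 12 13 14
f 12 14 4
f 13 1 15
f 13 15 14
f 14 15 16
f 14 16 4
f 15 1 17
f 15 17 16
f 16 17 18
f 16 18 4
f 17 1 19
f 17 19 18
f 18 19 20
f 18 20 4
f 19 1 21
f 19 21 20
f 20 21 22
f 20 22 4
f 21 1 23
f 21 23 22
f 22 23 24
f 22 24 4
f 23 1 25
f 23 25 24
f 24 25 26
f 24 26 4
f 25 1 27
f 25 27 26
f 26 27 28
f 26 28 4
f 27 1 29
f 27 29 28
f 28 29 30
f 28 30 4
f 29 1 2
f 29 2 30
f 30 2 3
f 30 3 4
f 32 31 34
f 32 34 33
f 34 31 35
f 34 35 33
f 35 31 36
f 35 36 33
f 36 31 37
f 36 37 33
f 37 31 38
f 37 38 33
f 38 31 39
f 38 39 33
f 39 31 40
f 39 40 33
f 40 31 41
f 40 41 33
f 41 31 42
f 41 42 33
f 42 31 43
f 42 43 33
f 43 31 44
f 43 44 33
f 44 31 45
f 44 45 33
f 45 31 46
f 45 46 33
f 46 31 47
f 46 47 33
f 47 31 32
f 47 32 33
f 49 48 51
f 49 51 50
f 51 48 52
f 51 52 50
f 52 48 53
f 52 53 50
f 53 48 54
f 53 54 50
f 54 48 55
f 54 55 50
f 55 48 56
f 55 56 50
f 56 48 57
f 56 57 50
f 57 48 58
f 57 58 50
f 58 48 59
f 58 59 50
f 59 48 60
f 59 60 50
f 60 48 49
f 60 49 50



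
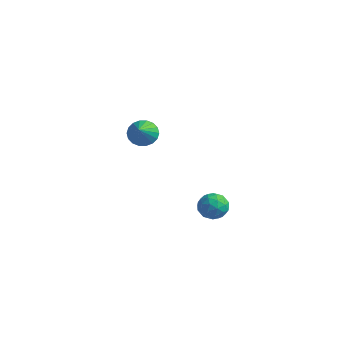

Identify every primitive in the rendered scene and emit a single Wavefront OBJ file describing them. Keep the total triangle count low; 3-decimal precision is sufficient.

v -2.848 4.115 -0.95
v -2.443 4.639 -0.668
v -2.172 3.085 -0.01
v -2.702 4.64 -0.479
v -2.99 4.538 -0.385
v -3.251 4.351 -0.402
v -3.431 4.118 -0.527
v -3.496 3.885 -0.737
v -3.433 3.697 -0.988
v -3.254 3.591 -1.232
v -2.994 3.59 -1.42
v -2.706 3.693 -1.515
v -2.446 3.879 -1.498
v -2.265 4.112 -1.373
v -2.2 4.346 -1.163
v -2.264 4.534 -0.912
v 3.359 2.193 -1.609
v 3.655 1.818 -2.141
v 2.325 2.102 -2.119
v 2.621 1.727 -2.651
v 2.57 1.441 -1.998
v 3.21 1.497 -1.683
v 2.77 2.423 -2.577
v 3.41 2.479 -2.262
v 3.291 1.96 -2.74
v 3.167 1.354 -2.382
v 2.813 2.566 -1.878
v 2.689 1.96 -1.52
v 3.598 2.013 -1.83
v 2.382 1.907 -2.43
v 2.353 1.739 -2.046
v 2.526 1.518 -2.359
v 3.336 1.825 -1.561
v 3.51 1.605 -1.873
v 2.872 1.383 -1.789
v 2.47 2.315 -2.387
v 2.644 2.095 -2.699
v 3.454 2.402 -1.901
v 3.627 2.181 -2.214
v 3.108 2.537 -2.471
v 3.558 1.877 -2.495
v 2.95 1.823 -2.795
v 3.038 2.232 -2.751
v 3.413 2.265 -2.566
v 3.485 1.52 -2.284
v 2.877 1.467 -2.584
v 2.848 1.299 -2.2
v 3.223 1.332 -2.015
v 3.271 1.604 -2.636
v 3.103 2.453 -1.676
v 2.495 2.4 -1.976
v 2.757 2.588 -2.245
v 3.132 2.621 -2.06
v 3.03 2.097 -1.465
v 2.422 2.043 -1.765
v 2.567 1.655 -1.694
v 2.942 1.688 -1.509
v 2.709 2.316 -1.624
f 2 1 4
f 2 4 3
f 4 1 5
f 4 5 3
f 5 1 6
f 5 6 3
f 6 1 7
f 6 7 3
f 7 1 8
f 7 8 3
f 8 1 9
f 8 9 3
f 9 1 10
f 9 10 3
f 10 1 11
f 10 11 3
f 11 1 12
f 11 12 3
f 12 1 13
f 12 13 3
f 13 1 14
f 13 14 3
f 14 1 15
f 14 15 3
f 15 1 16
f 15 16 3
f 16 1 2
f 16 2 3
f 17 54 33
f 54 28 57
f 33 57 22
f 54 57 33
f 17 33 29
f 33 22 34
f 29 34 18
f 33 34 29
f 17 29 38
f 29 18 39
f 38 39 24
f 29 39 38
f 17 38 50
f 38 24 53
f 50 53 27
f 38 53 50
f 17 50 54
f 50 27 58
f 54 58 28
f 50 58 54
f 18 34 45
f 34 22 48
f 45 48 26
f 34 48 45
f 22 57 35
f 57 28 56
f 35 56 21
f 57 56 35
f 28 58 55
f 58 27 51
f 55 51 19
f 58 51 55
f 27 53 52
f 53 24 40
f 52 40 23
f 53 40 52
f 24 39 44
f 39 18 41
f 44 41 25
f 39 41 44
f 20 46 32
f 46 26 47
f 32 47 21
f 46 47 32
f 20 32 30
f 32 21 31
f 30 31 19
f 32 31 30
f 20 30 37
f 30 19 36
f 37 36 23
f 30 36 37
f 20 37 42
f 37 23 43
f 42 43 25
f 37 43 42
f 20 42 46
f 42 25 49
f 46 49 26
f 42 49 46
f 21 47 35
f 47 26 48
f 35 48 22
f 47 48 35
f 19 31 55
f 31 21 56
f 55 56 28
f 31 56 55
f 23 36 52
f 36 19 51
f 52 51 27
f 36 51 52
f 25 43 44
f 43 23 40
f 44 40 24
f 43 40 44
f 26 49 45
f 49 25 41
f 45 41 18
f 49 41 45



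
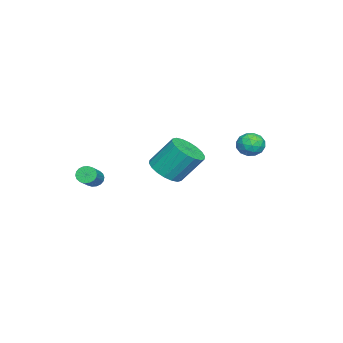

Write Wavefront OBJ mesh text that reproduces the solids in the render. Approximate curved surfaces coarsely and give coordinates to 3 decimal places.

v -3.194 -0.806 -3.408
v -2.136 -0.589 -3.43
v -2.349 0.604 -1.813
v -3.406 0.386 -1.792
v -2.322 -0.244 -3.709
v -2.534 0.949 -2.092
v -2.68 -0.011 -3.928
v -2.893 1.182 -2.312
v -3.141 0.065 -4.044
v -3.353 1.258 -2.428
v -3.611 -0.032 -4.035
v -3.824 1.161 -2.418
v -3.999 -0.282 -3.901
v -4.212 0.911 -2.285
v -4.228 -0.636 -3.67
v -4.44 0.556 -2.053
v -4.251 -1.024 -3.387
v -4.464 0.169 -1.77
v -4.066 -1.369 -3.108
v -4.278 -0.176 -1.491
v -3.707 -1.602 -2.888
v -3.92 -0.409 -1.272
v -3.247 -1.678 -2.772
v -3.459 -0.485 -1.156
v -2.776 -1.581 -2.782
v -2.989 -0.388 -1.165
v -2.388 -1.331 -2.915
v -2.601 -0.138 -1.299
v -2.16 -0.976 -3.147
v -2.372 0.216 -1.53
v -2.81 4.278 -1.235
v -2.072 4.524 -1.009
v -2.748 3.296 -0.371
v -2.01 3.542 -0.145
v -2.659 3.992 0.034
v -2.697 4.599 -0.5
v -2.123 3.221 -0.88
v -2.161 3.828 -1.414
v -1.647 3.87 -0.789
v -1.979 4.347 -0.225
v -2.841 3.473 -1.155
v -3.173 3.95 -0.591
v -2.446 4.487 -1.198
v -2.374 3.333 -0.182
v -2.755 3.597 -0.077
v -2.322 3.742 0.056
v -2.814 4.531 -0.899
v -2.38 4.676 -0.766
v -2.725 4.363 -0.153
v -2.44 3.144 -0.614
v -2.006 3.289 -0.481
v -2.498 4.078 -1.436
v -2.065 4.223 -1.303
v -2.095 3.457 -1.227
v -1.763 4.247 -0.936
v -1.727 3.67 -0.428
v -1.793 3.482 -0.86
v -1.815 3.839 -1.174
v -1.958 4.527 -0.604
v -1.922 3.95 -0.096
v -2.303 4.215 0.009
v -2.325 4.572 -0.305
v -1.708 4.143 -0.475
v -2.898 3.87 -1.284
v -2.862 3.293 -0.776
v -2.495 3.248 -1.075
v -2.517 3.605 -1.389
v -3.093 4.15 -0.952
v -3.057 3.573 -0.444
v -3.005 3.981 -0.206
v -3.027 4.338 -0.52
v -3.112 3.677 -0.905
v 1.331 -3.297 -2.328
v 1.589 -3.065 -2.754
v 2.907 -3.03 -1.939
v 2.649 -3.263 -1.512
v 1.506 -2.872 -2.629
v 2.824 -2.837 -1.814
v 1.389 -2.763 -2.444
v 2.707 -2.728 -1.629
v 1.26 -2.76 -2.236
v 2.578 -2.725 -1.42
v 1.145 -2.863 -2.046
v 2.463 -2.828 -1.231
v 1.067 -3.052 -1.912
v 2.385 -3.018 -1.096
v 1.042 -3.29 -1.86
v 2.359 -3.256 -1.045
v 1.073 -3.53 -1.901
v 2.391 -3.495 -1.086
v 1.156 -3.723 -2.026
v 2.474 -3.688 -1.211
v 1.273 -3.832 -2.211
v 2.591 -3.797 -1.396
v 1.402 -3.835 -2.42
v 2.72 -3.8 -1.604
v 1.517 -3.732 -2.609
v 2.835 -3.697 -1.794
v 1.595 -3.542 -2.744
v 2.913 -3.508 -1.928
v 1.621 -3.304 -2.795
v 2.938 -3.27 -1.98
f 2 1 5
f 2 5 3
f 3 5 6
f 3 6 4
f 5 1 7
f 5 7 6
f 6 7 8
f 6 8 4
f 7 1 9
f 7 9 8
f 8 9 10
f 8 10 4
f 9 1 11
f 9 11 10
f 10 11 12
f 10 12 4
f 11 1 13
f 11 13 12
f 12 13 14
f 12 14 4
f 13 1 15
f 13 15 14
f 14 15 16
f 14 16 4
f 15 1 17
f 15 17 16
f 16 17 18
f 16 18 4
f 17 1 19
f 17 19 18
f 18 19 20
f 18 20 4
f 19 1 21
f 19 21 20
f 20 21 22
f 20 22 4
f 21 1 23
f 21 23 22
f 22 23 24
f 22 24 4
f 23 1 25
f 23 25 24
f 24 25 26
f 24 26 4
f 25 1 27
f 25 27 26
f 26 27 28
f 26 28 4
f 27 1 29
f 27 29 28
f 28 29 30
f 28 30 4
f 29 1 2
f 29 2 30
f 30 2 3
f 30 3 4
f 31 68 47
f 68 42 71
f 47 71 36
f 68 71 47
f 31 47 43
f 47 36 48
f 43 48 32
f 47 48 43
f 31 43 52
f 43 32 53
f 52 53 38
f 43 53 52
f 31 52 64
f 52 38 67
f 64 67 41
f 52 67 64
f 31 64 68
f 64 41 72
f 68 72 42
f 64 72 68
f 32 48 59
f 48 36 62
f 59 62 40
f 48 62 59
f 36 71 49
f 71 42 70
f 49 70 35
f 71 70 49
f 42 72 69
f 72 41 65
f 69 65 33
f 72 65 69
f 41 67 66
f 67 38 54
f 66 54 37
f 67 54 66
f 38 53 58
f 53 32 55
f 58 55 39
f 53 55 58
f 34 60 46
f 60 40 61
f 46 61 35
f 60 61 46
f 34 46 44
f 46 35 45
f 44 45 33
f 46 45 44
f 34 44 51
f 44 33 50
f 51 50 37
f 44 50 51
f 34 51 56
f 51 37 57
f 56 57 39
f 51 57 56
f 34 56 60
f 56 39 63
f 60 63 40
f 56 63 60
f 35 61 49
f 61 40 62
f 49 62 36
f 61 62 49
f 33 45 69
f 45 35 70
f 69 70 42
f 45 70 69
f 37 50 66
f 50 33 65
f 66 65 41
f 50 65 66
f 39 57 58
f 57 37 54
f 58 54 38
f 57 54 58
f 40 63 59
f 63 39 55
f 59 55 32
f 63 55 59
f 74 73 77
f 74 77 75
f 75 77 78
f 75 78 76
f 77 73 79
f 77 79 78
f 78 79 80
f 78 80 76
f 79 73 81
f 79 81 80
f 80 81 82
f 80 82 76
f 81 73 83
f 81 83 82
f 82 83 84
f 82 84 76
f 83 73 85
f 83 85 84
f 84 85 86
f 84 86 76
f 85 73 87
f 85 87 86
f 86 87 88
f 86 88 76
f 87 73 89
f 87 89 88
f 88 89 90
f 88 90 76
f 89 73 91
f 89 91 90
f 90 91 92
f 90 92 76
f 91 73 93
f 91 93 92
f 92 93 94
f 92 94 76
f 93 73 95
f 93 95 94
f 94 95 96
f 94 96 76
f 95 73 97
f 95 97 96
f 96 97 98
f 96 98 76
f 97 73 99
f 97 99 98
f 98 99 100
f 98 100 76
f 99 73 101
f 99 101 100
f 100 101 102
f 100 102 76
f 101 73 74
f 101 74 102
f 102 74 75
f 102 75 76



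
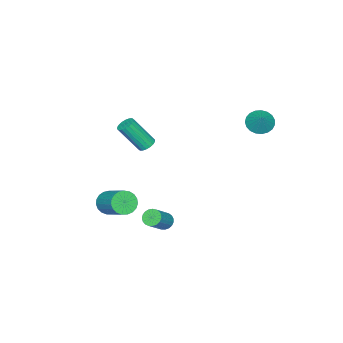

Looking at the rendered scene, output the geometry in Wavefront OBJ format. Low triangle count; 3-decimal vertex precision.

v 0.911 0.391 -3.714
v 1.263 0.232 -4.106
v 2.422 0.27 -3.077
v 2.069 0.429 -2.686
v 1.272 0.46 -4.124
v 2.43 0.498 -3.095
v 1.218 0.676 -4.071
v 2.377 0.714 -3.042
v 1.111 0.843 -3.957
v 2.27 0.88 -2.928
v 0.969 0.931 -3.8
v 2.128 0.969 -2.771
v 0.818 0.926 -3.629
v 1.976 0.964 -2.6
v 0.682 0.829 -3.473
v 1.841 0.867 -2.444
v 0.586 0.656 -3.358
v 1.745 0.694 -2.33
v 0.546 0.437 -3.305
v 1.705 0.475 -2.276
v 0.569 0.21 -3.323
v 1.728 0.248 -2.294
v 0.651 0.015 -3.408
v 1.81 0.053 -2.38
v 0.778 -0.116 -3.547
v 1.937 -0.078 -2.518
v 0.928 -0.159 -3.714
v 2.087 -0.121 -2.685
v 1.075 -0.106 -3.881
v 2.234 -0.069 -2.852
v 1.194 0.032 -4.02
v 2.352 0.069 -2.991
v -3.09 3.648 3.063
v -2.506 3.761 2.559
v -2.45 4.152 3.917
v -2.677 4.034 2.526
v -2.92 4.241 2.586
v -3.192 4.345 2.728
v -3.446 4.329 2.928
v -3.639 4.194 3.152
v -3.737 3.966 3.36
v -3.723 3.682 3.517
v -3.6 3.393 3.595
v -3.388 3.147 3.582
v -3.125 2.989 3.478
v -2.855 2.944 3.303
v -2.627 3.021 3.086
v -2.478 3.206 2.866
v -2.435 3.468 2.679
v -1.974 -2.792 -0.596
v -1.523 -2.478 -0.58
v -0.915 -3.434 1.032
v -1.366 -3.748 1.016
v -1.682 -2.351 -0.444
v -1.074 -3.307 1.167
v -1.9 -2.312 -0.339
v -1.292 -3.267 1.273
v -2.132 -2.367 -0.284
v -1.524 -3.323 1.327
v -2.333 -2.507 -0.292
v -1.724 -3.463 1.32
v -2.462 -2.703 -0.359
v -1.854 -3.659 1.253
v -2.495 -2.917 -0.473
v -1.887 -3.873 1.139
v -2.425 -3.106 -0.612
v -1.817 -4.062 1
v -2.266 -3.233 -0.747
v -1.658 -4.189 0.864
v -2.048 -3.273 -0.853
v -1.44 -4.228 0.759
v -1.816 -3.217 -0.907
v -1.208 -4.173 0.704
v -1.616 -3.077 -0.9
v -1.007 -4.033 0.712
v -1.486 -2.881 -0.833
v -0.878 -3.837 0.779
v -1.453 -2.667 -0.719
v -0.845 -3.623 0.893
v 0.437 -3.562 -4.218
v 0.656 -3.203 -4.875
v 1.323 -1.679 -3.819
v 1.103 -2.038 -3.162
v 0.352 -3.096 -4.837
v 1.019 -1.572 -3.782
v 0.063 -3.069 -4.693
v 0.73 -1.545 -3.637
v -0.162 -3.128 -4.467
v 0.505 -1.604 -3.411
v -0.283 -3.261 -4.197
v 0.384 -1.738 -3.142
v -0.28 -3.447 -3.931
v 0.387 -1.923 -2.876
v -0.153 -3.653 -3.715
v 0.514 -2.129 -2.659
v 0.076 -3.842 -3.585
v 0.743 -2.319 -2.53
v 0.368 -3.984 -3.565
v 1.034 -2.46 -2.51
v 0.671 -4.052 -3.658
v 1.337 -2.528 -2.602
v 0.933 -4.036 -3.848
v 1.6 -2.512 -2.792
v 1.11 -3.937 -4.101
v 1.777 -2.414 -3.045
v 1.171 -3.774 -4.375
v 1.837 -2.25 -3.319
v 1.104 -3.574 -4.621
v 1.771 -2.051 -3.566
v 0.922 -3.372 -4.798
v 1.589 -1.848 -3.742
f 2 1 5
f 2 5 3
f 3 5 6
f 3 6 4
f 5 1 7
f 5 7 6
f 6 7 8
f 6 8 4
f 7 1 9
f 7 9 8
f 8 9 10
f 8 10 4
f 9 1 11
f 9 11 10
f 10 11 12
f 10 12 4
f 11 1 13
f 11 13 12
f 12 13 14
f 12 14 4
f 13 1 15
f 13 15 14
f 14 15 16
f 14 16 4
f 15 1 17
f 15 17 16
f 16 17 18
f 16 18 4
f 17 1 19
f 17 19 18
f 18 19 20
f 18 20 4
f 19 1 21
f 19 21 20
f 20 21 22
f 20 22 4
f 21 1 23
f 21 23 22
f 22 23 24
f 22 24 4
f 23 1 25
f 23 25 24
f 24 25 26
f 24 26 4
f 25 1 27
f 25 27 26
f 26 27 28
f 26 28 4
f 27 1 29
f 27 29 28
f 28 29 30
f 28 30 4
f 29 1 31
f 29 31 30
f 30 31 32
f 30 32 4
f 31 1 2
f 31 2 32
f 32 2 3
f 32 3 4
f 34 33 36
f 34 36 35
f 36 33 37
f 36 37 35
f 37 33 38
f 37 38 35
f 38 33 39
f 38 39 35
f 39 33 40
f 39 40 35
f 40 33 41
f 40 41 35
f 41 33 42
f 41 42 35
f 42 33 43
f 42 43 35
f 43 33 44
f 43 44 35
f 44 33 45
f 44 45 35
f 45 33 46
f 45 46 35
f 46 33 47
f 46 47 35
f 47 33 48
f 47 48 35
f 48 33 49
f 48 49 35
f 49 33 34
f 49 34 35
f 51 50 54
f 51 54 52
f 52 54 55
f 52 55 53
f 54 50 56
f 54 56 55
f 55 56 57
f 55 57 53
f 56 50 58
f 56 58 57
f 57 58 59
f 57 59 53
f 58 50 60
f 58 60 59
f 59 60 61
f 59 61 53
f 60 50 62
f 60 62 61
f 61 62 63
f 61 63 53
f 62 50 64
f 62 64 63
f 63 64 65
f 63 65 53
f 64 50 66
f 64 66 65
f 65 66 67
f 65 67 53
f 66 50 68
f 66 68 67
f 67 68 69
f 67 69 53
f 68 50 70
f 68 70 69
f 69 70 71
f 69 71 53
f 70 50 72
f 70 72 71
f 71 72 73
f 71 73 53
f 72 50 74
f 72 74 73
f 73 74 75
f 73 75 53
f 74 50 76
f 74 76 75
f 75 76 77
f 75 77 53
f 76 50 78
f 76 78 77
f 77 78 79
f 77 79 53
f 78 50 51
f 78 51 79
f 79 51 52
f 79 52 53
f 81 80 84
f 81 84 82
f 82 84 85
f 82 85 83
f 84 80 86
f 84 86 85
f 85 86 87
f 85 87 83
f 86 80 88
f 86 88 87
f 87 88 89
f 87 89 83
f 88 80 90
f 88 90 89
f 89 90 91
f 89 91 83
f 90 80 92
f 90 92 91
f 91 92 93
f 91 93 83
f 92 80 94
f 92 94 93
f 93 94 95
f 93 95 83
f 94 80 96
f 94 96 95
f 95 96 97
f 95 97 83
f 96 80 98
f 96 98 97
f 97 98 99
f 97 99 83
f 98 80 100
f 98 100 99
f 99 100 101
f 99 101 83
f 100 80 102
f 100 102 101
f 101 102 103
f 101 103 83
f 102 80 104
f 102 104 103
f 103 104 105
f 103 105 83
f 104 80 106
f 104 106 105
f 105 106 107
f 105 107 83
f 106 80 108
f 106 108 107
f 107 108 109
f 107 109 83
f 108 80 110
f 108 110 109
f 109 110 111
f 109 111 83
f 110 80 81
f 110 81 111
f 111 81 82
f 111 82 83



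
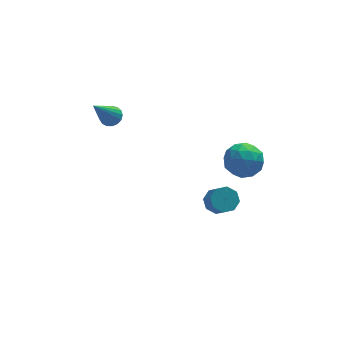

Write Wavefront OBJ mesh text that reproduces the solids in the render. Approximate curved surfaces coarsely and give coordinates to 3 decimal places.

v 1.3 -0.317 1.791
v 1.964 -0.042 1.243
v 1.836 -1.678 1.757
v 2.5 -1.403 1.209
v 2.483 -1.131 2.071
v 2.152 -0.29 2.092
v 1.648 -1.43 0.908
v 1.317 -0.589 0.929
v 2.179 -0.729 0.697
v 2.696 -0.545 1.416
v 1.104 -1.175 1.584
v 1.621 -0.991 2.303
v 1.585 -0.06 1.521
v 2.215 -1.66 1.479
v 2.205 -1.5 1.986
v 2.595 -1.338 1.664
v 1.696 -0.206 2.02
v 2.086 -0.044 1.697
v 2.391 -0.684 2.184
v 1.714 -1.676 1.303
v 2.104 -1.514 0.98
v 1.205 -0.382 1.336
v 1.595 -0.22 1.014
v 1.409 -1.036 0.816
v 2.102 -0.302 0.877
v 2.417 -1.102 0.857
v 1.916 -1.118 0.68
v 1.721 -0.624 0.693
v 2.406 -0.194 1.3
v 2.72 -0.994 1.279
v 2.711 -0.834 1.786
v 2.516 -0.34 1.799
v 2.532 -0.598 0.979
v 1.08 -0.726 1.721
v 1.394 -1.526 1.7
v 1.284 -1.38 1.201
v 1.089 -0.886 1.214
v 1.383 -0.618 2.143
v 1.698 -1.418 2.123
v 2.079 -1.096 2.307
v 1.884 -0.602 2.32
v 1.268 -1.122 2.021
v 1.459 1.405 -3.408
v 1.754 0.989 -3.827
v 1.855 0.199 -2.971
v 1.561 0.615 -2.552
v 2.083 1.289 -3.589
v 2.185 0.499 -2.733
v 2.047 1.657 -3.245
v 2.149 0.867 -2.389
v 1.667 1.878 -2.997
v 1.768 1.087 -2.14
v 1.165 1.821 -2.989
v 1.266 1.031 -2.133
v 0.835 1.521 -3.227
v 0.937 0.731 -2.371
v 0.871 1.153 -3.571
v 0.973 0.363 -2.715
v 1.252 0.933 -3.82
v 1.353 0.142 -2.963
v -2.731 3.496 1.59
v -2.364 3.113 1.596
v -3.649 2.644 3.25
v -2.266 3.294 1.744
v -2.273 3.522 1.856
v -2.386 3.743 1.907
v -2.578 3.908 1.886
v -2.804 3.978 1.796
v -3.014 3.938 1.66
v -3.159 3.797 1.507
v -3.206 3.586 1.373
v -3.144 3.355 1.289
v -2.988 3.156 1.274
v -2.772 3.035 1.331
v -2.547 3.02 1.447
f 1 38 17
f 38 12 41
f 17 41 6
f 38 41 17
f 1 17 13
f 17 6 18
f 13 18 2
f 17 18 13
f 1 13 22
f 13 2 23
f 22 23 8
f 13 23 22
f 1 22 34
f 22 8 37
f 34 37 11
f 22 37 34
f 1 34 38
f 34 11 42
f 38 42 12
f 34 42 38
f 2 18 29
f 18 6 32
f 29 32 10
f 18 32 29
f 6 41 19
f 41 12 40
f 19 40 5
f 41 40 19
f 12 42 39
f 42 11 35
f 39 35 3
f 42 35 39
f 11 37 36
f 37 8 24
f 36 24 7
f 37 24 36
f 8 23 28
f 23 2 25
f 28 25 9
f 23 25 28
f 4 30 16
f 30 10 31
f 16 31 5
f 30 31 16
f 4 16 14
f 16 5 15
f 14 15 3
f 16 15 14
f 4 14 21
f 14 3 20
f 21 20 7
f 14 20 21
f 4 21 26
f 21 7 27
f 26 27 9
f 21 27 26
f 4 26 30
f 26 9 33
f 30 33 10
f 26 33 30
f 5 31 19
f 31 10 32
f 19 32 6
f 31 32 19
f 3 15 39
f 15 5 40
f 39 40 12
f 15 40 39
f 7 20 36
f 20 3 35
f 36 35 11
f 20 35 36
f 9 27 28
f 27 7 24
f 28 24 8
f 27 24 28
f 10 33 29
f 33 9 25
f 29 25 2
f 33 25 29
f 44 43 47
f 44 47 45
f 45 47 48
f 45 48 46
f 47 43 49
f 47 49 48
f 48 49 50
f 48 50 46
f 49 43 51
f 49 51 50
f 50 51 52
f 50 52 46
f 51 43 53
f 51 53 52
f 52 53 54
f 52 54 46
f 53 43 55
f 53 55 54
f 54 55 56
f 54 56 46
f 55 43 57
f 55 57 56
f 56 57 58
f 56 58 46
f 57 43 59
f 57 59 58
f 58 59 60
f 58 60 46
f 59 43 44
f 59 44 60
f 60 44 45
f 60 45 46
f 62 61 64
f 62 64 63
f 64 61 65
f 64 65 63
f 65 61 66
f 65 66 63
f 66 61 67
f 66 67 63
f 67 61 68
f 67 68 63
f 68 61 69
f 68 69 63
f 69 61 70
f 69 70 63
f 70 61 71
f 70 71 63
f 71 61 72
f 71 72 63
f 72 61 73
f 72 73 63
f 73 61 74
f 73 74 63
f 74 61 75
f 74 75 63
f 75 61 62
f 75 62 63



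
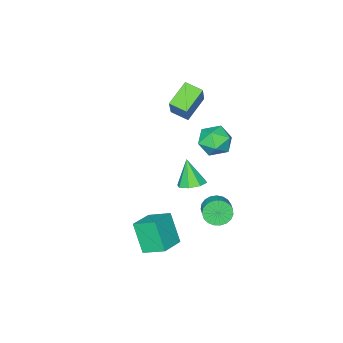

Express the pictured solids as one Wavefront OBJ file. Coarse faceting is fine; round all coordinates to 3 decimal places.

v -0.952 -0.584 -3.536
v -0.333 -0.728 -4.144
v 0.412 0.14 -3.592
v -0.208 0.284 -2.984
v -0.53 -0.461 -4.298
v 0.215 0.407 -3.746
v -0.8 -0.215 -4.321
v -0.055 0.653 -3.768
v -1.096 -0.033 -4.207
v -0.352 0.835 -3.655
v -1.368 0.054 -3.978
v -0.623 0.922 -3.425
v -1.568 0.03 -3.672
v -0.823 0.898 -3.12
v -1.661 -0.099 -3.343
v -0.916 0.769 -2.79
v -1.632 -0.313 -3.047
v -0.887 0.555 -2.495
v -1.485 -0.573 -2.836
v -0.74 0.295 -2.283
v -1.246 -0.835 -2.746
v -0.501 0.033 -2.193
v -0.957 -1.054 -2.792
v -0.212 -0.186 -2.24
v -0.666 -1.191 -2.967
v 0.078 -0.324 -2.415
v -0.425 -1.224 -3.241
v 0.319 -0.356 -2.689
v -0.276 -1.146 -3.566
v 0.469 -0.278 -3.013
v -0.243 -0.97 -3.885
v 0.502 -0.103 -3.333
v 0.06 -1.507 -1.332
v 0.566 -2.179 -1.553
v -0.18 -2.213 0.272
v 0.911 -1.679 -1.281
v 0.758 -1.078 -1.039
v 0.196 -0.728 -0.969
v -0.446 -0.834 -1.112
v -0.791 -1.334 -1.384
v -0.638 -1.935 -1.626
v -0.075 -2.286 -1.696
v -2.387 -0.847 1.746
v -1.674 -0.305 2.427
v -1.066 -2.015 1.293
v -0.353 -1.473 1.974
v -1.206 -2.064 2.408
v -2.022 -1.342 2.688
v -0.718 -0.978 1.032
v -1.534 -0.256 1.312
v -0.642 -0.386 1.985
v -0.944 -1.057 2.836
v -1.796 -1.263 0.884
v -2.098 -1.934 1.735
v 3.324 -0.868 -4.252
v 3.109 -1.866 -2.498
v 2.819 0.376 -3.606
v 2.604 -0.622 -1.852
v 4.876 -0.458 -3.828
v 4.661 -1.456 -2.074
v 4.371 0.786 -3.182
v 4.156 -0.212 -1.428
v -1.27 -4.619 2.45
v -2.761 -4.852 3.375
v -1.627 -3.57 2.139
v -3.118 -3.804 3.064
v -0.362 -3.816 4.116
v -1.853 -4.05 5.041
v -0.719 -2.768 3.805
v -2.21 -3.001 4.73
f 2 1 5
f 2 5 3
f 3 5 6
f 3 6 4
f 5 1 7
f 5 7 6
f 6 7 8
f 6 8 4
f 7 1 9
f 7 9 8
f 8 9 10
f 8 10 4
f 9 1 11
f 9 11 10
f 10 11 12
f 10 12 4
f 11 1 13
f 11 13 12
f 12 13 14
f 12 14 4
f 13 1 15
f 13 15 14
f 14 15 16
f 14 16 4
f 15 1 17
f 15 17 16
f 16 17 18
f 16 18 4
f 17 1 19
f 17 19 18
f 18 19 20
f 18 20 4
f 19 1 21
f 19 21 20
f 20 21 22
f 20 22 4
f 21 1 23
f 21 23 22
f 22 23 24
f 22 24 4
f 23 1 25
f 23 25 24
f 24 25 26
f 24 26 4
f 25 1 27
f 25 27 26
f 26 27 28
f 26 28 4
f 27 1 29
f 27 29 28
f 28 29 30
f 28 30 4
f 29 1 31
f 29 31 30
f 30 31 32
f 30 32 4
f 31 1 2
f 31 2 32
f 32 2 3
f 32 3 4
f 34 33 36
f 34 36 35
f 36 33 37
f 36 37 35
f 37 33 38
f 37 38 35
f 38 33 39
f 38 39 35
f 39 33 40
f 39 40 35
f 40 33 41
f 40 41 35
f 41 33 42
f 41 42 35
f 42 33 34
f 42 34 35
f 43 54 48
f 43 48 44
f 43 44 50
f 43 50 53
f 43 53 54
f 44 48 52
f 48 54 47
f 54 53 45
f 53 50 49
f 50 44 51
f 46 52 47
f 46 47 45
f 46 45 49
f 46 49 51
f 46 51 52
f 47 52 48
f 45 47 54
f 49 45 53
f 51 49 50
f 52 51 44
f 56 58 55
f 59 56 55
f 55 58 57
f 57 59 55
f 56 62 58
f 60 56 59
f 60 62 56
f 58 62 57
f 61 59 57
f 57 62 61
f 61 60 59
f 62 60 61
f 64 66 63
f 67 64 63
f 63 66 65
f 65 67 63
f 64 70 66
f 68 64 67
f 68 70 64
f 66 70 65
f 69 67 65
f 65 70 69
f 69 68 67
f 70 68 69



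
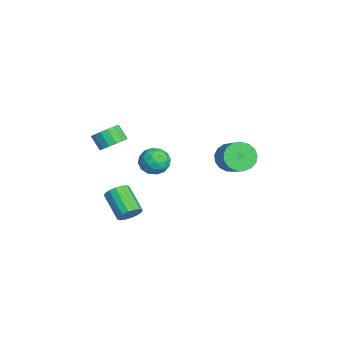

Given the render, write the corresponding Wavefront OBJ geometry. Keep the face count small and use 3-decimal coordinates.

v 0.113 -2.551 -2.571
v 0.584 -2.673 -1.988
v -0.862 -3.27 -0.945
v -1.333 -3.149 -1.529
v 0.462 -2.301 -1.944
v -0.984 -2.899 -0.902
v 0.246 -1.997 -2.069
v -1.2 -2.594 -1.026
v -0.005 -1.841 -2.328
v -1.451 -2.438 -1.286
v -0.225 -1.875 -2.653
v -1.671 -2.473 -1.61
v -0.354 -2.091 -2.955
v -1.8 -2.688 -1.913
v -0.358 -2.43 -3.155
v -1.804 -3.027 -2.112
v -0.236 -2.801 -3.198
v -1.682 -3.399 -2.156
v -0.02 -3.106 -3.074
v -1.466 -3.703 -2.031
v 0.231 -3.262 -2.814
v -1.215 -3.859 -1.772
v 0.451 -3.227 -2.49
v -0.995 -3.825 -1.447
v 0.58 -3.012 -2.187
v -0.866 -3.609 -1.145
v -0.43 -0.505 1.028
v 0.433 -0.427 1.432
v -0.613 -1.893 1.688
v 0.25 -1.815 2.092
v -0.467 -1.253 2.383
v -0.354 -0.395 1.976
v 0.174 -1.925 1.144
v 0.287 -1.067 0.737
v 0.807 -1.305 1.504
v 0.411 -0.889 2.27
v -0.591 -1.431 0.85
v -0.987 -1.015 1.616
v 0.018 -0.344 1.173
v -0.198 -1.976 1.947
v -0.619 -1.646 2.119
v -0.111 -1.6 2.356
v -0.445 -0.325 1.492
v 0.063 -0.279 1.729
v -0.466 -0.765 2.288
v -0.243 -2.041 1.391
v 0.265 -1.995 1.628
v -0.069 -0.72 0.764
v 0.439 -0.674 1.001
v 0.286 -1.555 0.832
v 0.745 -0.814 1.452
v 0.637 -1.63 1.84
v 0.592 -1.695 1.283
v 0.658 -1.19 1.043
v 0.512 -0.57 1.902
v 0.405 -1.386 2.29
v -0.017 -1.055 2.461
v 0.05 -0.551 2.222
v 0.732 -1.086 1.944
v -0.585 -0.934 0.83
v -0.692 -1.75 1.218
v -0.23 -1.769 0.898
v -0.163 -1.265 0.659
v -0.817 -0.69 1.28
v -0.925 -1.506 1.668
v -0.838 -1.13 2.077
v -0.772 -0.625 1.837
v -0.912 -1.234 1.176
v -1.499 -3.253 2.193
v -1.042 -2.779 2.762
v -1.604 -3.212 3.575
v -2.061 -3.687 3.007
v -1.396 -2.522 2.653
v -1.958 -2.956 3.467
v -1.777 -2.462 2.422
v -2.34 -2.895 3.236
v -2.084 -2.613 2.129
v -2.647 -3.046 2.943
v -2.234 -2.936 1.854
v -2.797 -3.369 2.667
v -2.187 -3.344 1.669
v -2.75 -3.777 2.483
v -1.956 -3.728 1.625
v -2.518 -4.161 2.438
v -1.602 -3.984 1.733
v -2.164 -4.418 2.547
v -1.22 -4.045 1.964
v -1.783 -4.478 2.778
v -0.913 -3.894 2.257
v -1.476 -4.327 3.071
v -0.763 -3.571 2.533
v -1.326 -4.004 3.346
v -0.81 -3.163 2.717
v -1.373 -3.596 3.531
v -2.89 3.523 -0.282
v -2.349 3.65 -1.137
v -1.128 3.985 -0.313
v -1.67 3.857 0.542
v -2.532 4.094 -1.046
v -1.311 4.429 -0.223
v -2.796 4.407 -0.781
v -1.576 4.742 0.042
v -3.083 4.517 -0.401
v -1.862 4.852 0.422
v -3.325 4.399 0.006
v -2.104 4.734 0.829
v -3.468 4.081 0.347
v -2.247 4.416 1.17
v -3.478 3.634 0.545
v -2.257 3.969 1.368
v -3.354 3.162 0.553
v -2.133 3.497 1.376
v -3.124 2.773 0.369
v -1.903 3.108 1.193
v -2.84 2.555 0.037
v -1.619 2.89 0.86
v -2.568 2.559 -0.368
v -1.347 2.894 0.455
v -2.369 2.783 -0.753
v -1.149 3.118 0.07
v -2.291 3.177 -1.031
v -1.07 3.512 -0.208
f 2 1 5
f 2 5 3
f 3 5 6
f 3 6 4
f 5 1 7
f 5 7 6
f 6 7 8
f 6 8 4
f 7 1 9
f 7 9 8
f 8 9 10
f 8 10 4
f 9 1 11
f 9 11 10
f 10 11 12
f 10 12 4
f 11 1 13
f 11 13 12
f 12 13 14
f 12 14 4
f 13 1 15
f 13 15 14
f 14 15 16
f 14 16 4
f 15 1 17
f 15 17 16
f 16 17 18
f 16 18 4
f 17 1 19
f 17 19 18
f 18 19 20
f 18 20 4
f 19 1 21
f 19 21 20
f 20 21 22
f 20 22 4
f 21 1 23
f 21 23 22
f 22 23 24
f 22 24 4
f 23 1 25
f 23 25 24
f 24 25 26
f 24 26 4
f 25 1 2
f 25 2 26
f 26 2 3
f 26 3 4
f 27 64 43
f 64 38 67
f 43 67 32
f 64 67 43
f 27 43 39
f 43 32 44
f 39 44 28
f 43 44 39
f 27 39 48
f 39 28 49
f 48 49 34
f 39 49 48
f 27 48 60
f 48 34 63
f 60 63 37
f 48 63 60
f 27 60 64
f 60 37 68
f 64 68 38
f 60 68 64
f 28 44 55
f 44 32 58
f 55 58 36
f 44 58 55
f 32 67 45
f 67 38 66
f 45 66 31
f 67 66 45
f 38 68 65
f 68 37 61
f 65 61 29
f 68 61 65
f 37 63 62
f 63 34 50
f 62 50 33
f 63 50 62
f 34 49 54
f 49 28 51
f 54 51 35
f 49 51 54
f 30 56 42
f 56 36 57
f 42 57 31
f 56 57 42
f 30 42 40
f 42 31 41
f 40 41 29
f 42 41 40
f 30 40 47
f 40 29 46
f 47 46 33
f 40 46 47
f 30 47 52
f 47 33 53
f 52 53 35
f 47 53 52
f 30 52 56
f 52 35 59
f 56 59 36
f 52 59 56
f 31 57 45
f 57 36 58
f 45 58 32
f 57 58 45
f 29 41 65
f 41 31 66
f 65 66 38
f 41 66 65
f 33 46 62
f 46 29 61
f 62 61 37
f 46 61 62
f 35 53 54
f 53 33 50
f 54 50 34
f 53 50 54
f 36 59 55
f 59 35 51
f 55 51 28
f 59 51 55
f 70 69 73
f 70 73 71
f 71 73 74
f 71 74 72
f 73 69 75
f 73 75 74
f 74 75 76
f 74 76 72
f 75 69 77
f 75 77 76
f 76 77 78
f 76 78 72
f 77 69 79
f 77 79 78
f 78 79 80
f 78 80 72
f 79 69 81
f 79 81 80
f 80 81 82
f 80 82 72
f 81 69 83
f 81 83 82
f 82 83 84
f 82 84 72
f 83 69 85
f 83 85 84
f 84 85 86
f 84 86 72
f 85 69 87
f 85 87 86
f 86 87 88
f 86 88 72
f 87 69 89
f 87 89 88
f 88 89 90
f 88 90 72
f 89 69 91
f 89 91 90
f 90 91 92
f 90 92 72
f 91 69 93
f 91 93 92
f 92 93 94
f 92 94 72
f 93 69 70
f 93 70 94
f 94 70 71
f 94 71 72
f 96 95 99
f 96 99 97
f 97 99 100
f 97 100 98
f 99 95 101
f 99 101 100
f 100 101 102
f 100 102 98
f 101 95 103
f 101 103 102
f 102 103 104
f 102 104 98
f 103 95 105
f 103 105 104
f 104 105 106
f 104 106 98
f 105 95 107
f 105 107 106
f 106 107 108
f 106 108 98
f 107 95 109
f 107 109 108
f 108 109 110
f 108 110 98
f 109 95 111
f 109 111 110
f 110 111 112
f 110 112 98
f 111 95 113
f 111 113 112
f 112 113 114
f 112 114 98
f 113 95 115
f 113 115 114
f 114 115 116
f 114 116 98
f 115 95 117
f 115 117 116
f 116 117 118
f 116 118 98
f 117 95 119
f 117 119 118
f 118 119 120
f 118 120 98
f 119 95 121
f 119 121 120
f 120 121 122
f 120 122 98
f 121 95 96
f 121 96 122
f 122 96 97
f 122 97 98

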